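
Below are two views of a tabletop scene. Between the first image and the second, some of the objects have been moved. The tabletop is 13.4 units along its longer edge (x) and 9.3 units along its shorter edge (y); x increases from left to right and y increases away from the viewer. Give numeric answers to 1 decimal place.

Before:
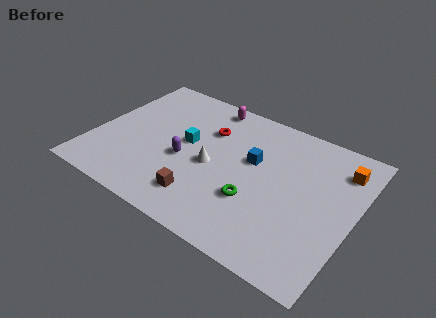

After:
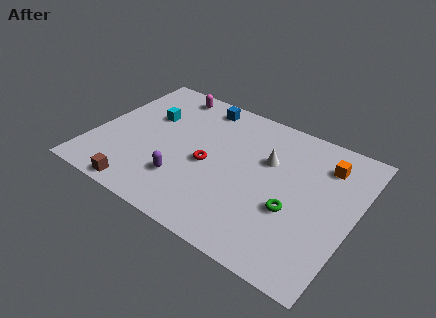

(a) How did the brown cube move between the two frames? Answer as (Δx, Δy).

(-3.0, -1.1)

The brown cube started near (6.1, 1.9) and ended near (3.1, 0.8).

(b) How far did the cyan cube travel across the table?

2.4

The cyan cube was near (4.7, 5.1) before and (2.5, 6.0) after, so it travelled √(2.2² + 0.9²) ≈ 2.4 units.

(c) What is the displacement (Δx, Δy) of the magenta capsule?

(-2.2, -0.1)

From the two frames, the magenta capsule sits at roughly (5.3, 8.3) before and (3.1, 8.2) after.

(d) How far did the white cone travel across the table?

3.2

The white cone moved from about (6.2, 4.2) to (8.8, 6.0), a distance of √(2.6² + 1.8²) ≈ 3.2.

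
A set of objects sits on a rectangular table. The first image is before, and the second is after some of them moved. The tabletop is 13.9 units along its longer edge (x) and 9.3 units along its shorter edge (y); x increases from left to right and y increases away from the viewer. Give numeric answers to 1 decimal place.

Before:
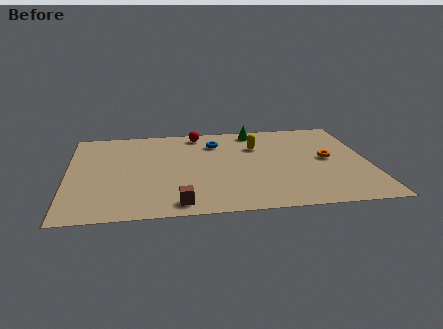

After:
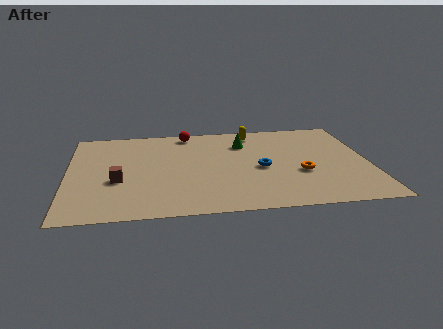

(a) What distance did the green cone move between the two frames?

1.4

The green cone moved from about (8.8, 8.2) to (8.2, 6.9), a distance of √(0.6² + 1.3²) ≈ 1.4.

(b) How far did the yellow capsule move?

1.5

From (8.8, 6.5) to (8.7, 8.0), the yellow capsule covered √(0.1² + 1.5²) ≈ 1.5 units.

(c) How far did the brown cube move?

3.7

The brown cube was near (5.0, 1.1) before and (2.3, 3.6) after, so it travelled √(2.7² + 2.5²) ≈ 3.7 units.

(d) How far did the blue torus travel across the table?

3.5

The blue torus moved from about (6.9, 7.1) to (8.9, 4.2), a distance of √(2.0² + 2.9²) ≈ 3.5.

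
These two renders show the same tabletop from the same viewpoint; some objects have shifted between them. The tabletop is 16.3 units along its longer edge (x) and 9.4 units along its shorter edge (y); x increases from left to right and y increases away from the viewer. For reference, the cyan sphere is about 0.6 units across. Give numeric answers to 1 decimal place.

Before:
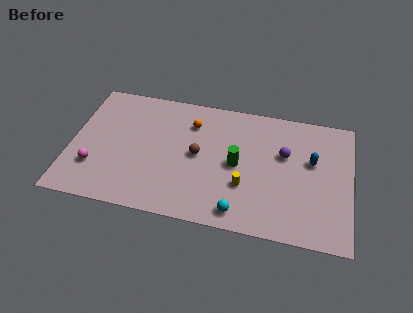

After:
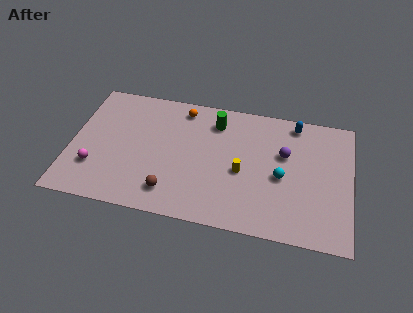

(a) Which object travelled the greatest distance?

the cyan sphere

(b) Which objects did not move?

the magenta sphere and the purple sphere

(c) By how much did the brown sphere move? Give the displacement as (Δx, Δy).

(-1.4, -3.0)

The brown sphere started near (7.4, 4.8) and ended near (6.0, 1.8).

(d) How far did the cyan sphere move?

3.8

The cyan sphere moved from about (10.0, 1.2) to (12.3, 4.2), a distance of √(2.3² + 3.0²) ≈ 3.8.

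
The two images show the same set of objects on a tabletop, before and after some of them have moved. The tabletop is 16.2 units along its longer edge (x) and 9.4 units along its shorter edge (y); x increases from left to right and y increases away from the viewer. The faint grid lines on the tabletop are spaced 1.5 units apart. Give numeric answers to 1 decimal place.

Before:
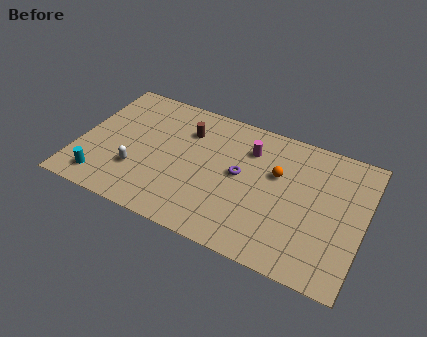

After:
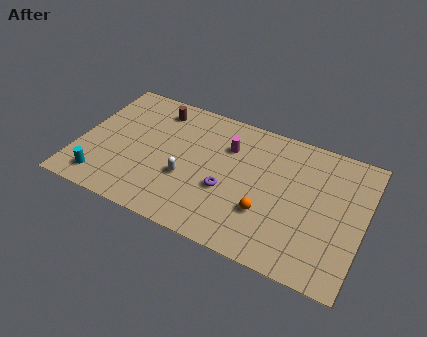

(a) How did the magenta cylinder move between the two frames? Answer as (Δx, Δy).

(-1.2, -0.3)

The magenta cylinder started near (9.5, 7.0) and ended near (8.3, 6.7).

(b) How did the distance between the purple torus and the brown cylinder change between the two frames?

+2.4

They were about 3.8 units apart before and 6.2 after — 2.4 units further apart.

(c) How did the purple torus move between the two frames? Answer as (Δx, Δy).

(-0.6, -1.4)

The purple torus started near (9.2, 5.0) and ended near (8.6, 3.6).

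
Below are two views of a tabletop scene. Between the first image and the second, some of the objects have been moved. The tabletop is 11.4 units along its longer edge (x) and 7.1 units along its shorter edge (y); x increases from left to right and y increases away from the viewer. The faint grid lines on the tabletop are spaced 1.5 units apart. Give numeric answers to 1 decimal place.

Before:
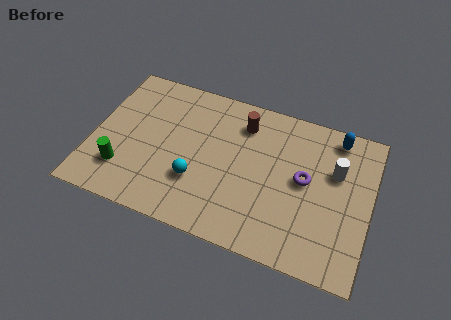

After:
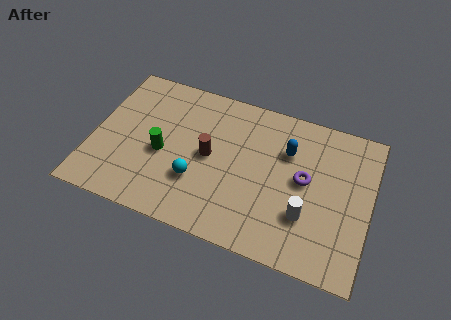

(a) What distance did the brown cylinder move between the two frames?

2.3

The brown cylinder moved from about (6.0, 5.6) to (4.8, 3.6), a distance of √(1.2² + 2.0²) ≈ 2.3.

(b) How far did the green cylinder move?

2.0

The green cylinder was near (1.4, 1.8) before and (2.9, 3.1) after, so it travelled √(1.5² + 1.3²) ≈ 2.0 units.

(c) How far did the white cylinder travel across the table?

2.6

The white cylinder was near (9.9, 4.6) before and (8.9, 2.2) after, so it travelled √(1.0² + 2.4²) ≈ 2.6 units.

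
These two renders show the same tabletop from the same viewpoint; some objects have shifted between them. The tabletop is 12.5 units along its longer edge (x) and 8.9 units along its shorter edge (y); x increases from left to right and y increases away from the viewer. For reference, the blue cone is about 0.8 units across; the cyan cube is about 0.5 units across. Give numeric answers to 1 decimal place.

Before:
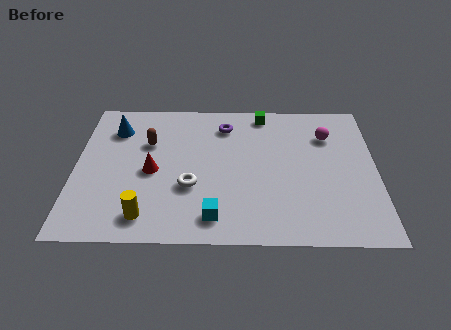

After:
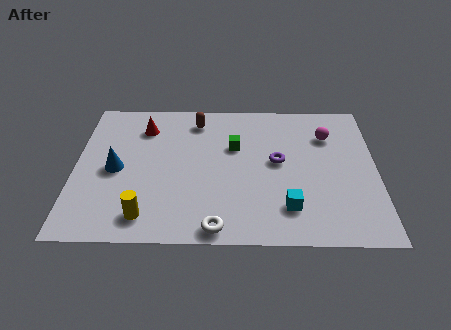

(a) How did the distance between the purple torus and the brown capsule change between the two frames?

+0.9

Before: roughly 3.4 units apart; after: 4.3. That's 0.9 units further apart.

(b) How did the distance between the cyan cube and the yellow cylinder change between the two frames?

+3.0

The distance was about 2.8 in the first image and 5.8 in the second, so they moved 3.0 units further apart.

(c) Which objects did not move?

the magenta sphere and the yellow cylinder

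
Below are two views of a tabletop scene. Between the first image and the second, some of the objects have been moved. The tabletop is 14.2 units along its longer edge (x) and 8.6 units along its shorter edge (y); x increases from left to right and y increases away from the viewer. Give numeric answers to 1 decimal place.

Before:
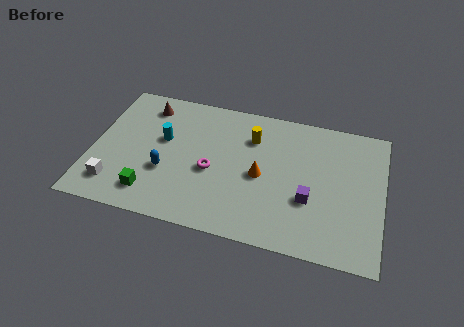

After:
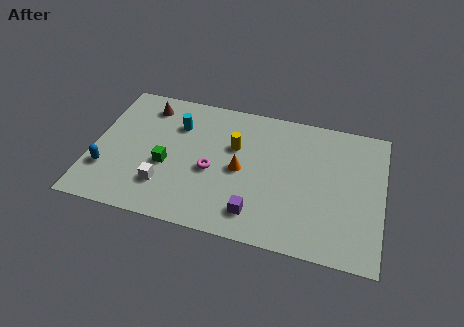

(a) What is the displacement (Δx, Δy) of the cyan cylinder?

(0.6, 1.1)

The cyan cylinder started near (3.4, 5.1) and ended near (4.0, 6.2).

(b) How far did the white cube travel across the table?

2.5

The white cube was near (1.3, 1.7) before and (3.7, 2.2) after, so it travelled √(2.4² + 0.5²) ≈ 2.5 units.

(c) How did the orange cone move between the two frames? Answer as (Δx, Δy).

(-1.0, 0.1)

From the two frames, the orange cone sits at roughly (8.3, 4.0) before and (7.3, 4.1) after.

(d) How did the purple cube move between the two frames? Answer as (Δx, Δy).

(-2.5, -1.5)

The purple cube was at about (10.7, 3.1) and moved to about (8.2, 1.6).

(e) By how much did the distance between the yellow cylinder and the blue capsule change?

+1.7

They were about 5.1 units apart before and 6.8 after — 1.7 units further apart.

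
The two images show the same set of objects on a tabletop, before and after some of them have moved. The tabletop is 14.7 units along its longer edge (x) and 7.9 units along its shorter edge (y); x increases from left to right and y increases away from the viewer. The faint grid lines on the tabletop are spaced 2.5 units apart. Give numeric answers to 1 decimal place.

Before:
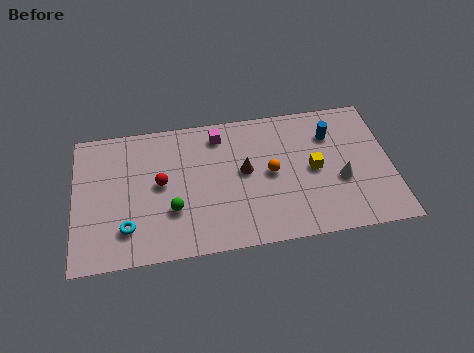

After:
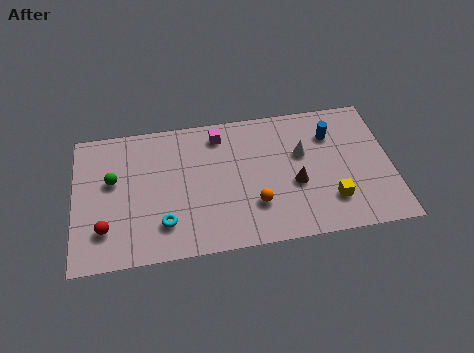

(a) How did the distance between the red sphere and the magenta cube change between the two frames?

+3.4

They were about 3.7 units apart before and 7.1 after — 3.4 units further apart.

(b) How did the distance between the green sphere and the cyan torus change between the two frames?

+1.4

The distance was about 2.2 in the first image and 3.6 in the second, so they moved 1.4 units further apart.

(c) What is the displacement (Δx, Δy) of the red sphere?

(-2.6, -2.2)

The red sphere started near (4.0, 4.2) and ended near (1.4, 2.0).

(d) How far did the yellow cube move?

2.0

The yellow cube was near (11.1, 3.9) before and (11.8, 2.0) after, so it travelled √(0.7² + 1.9²) ≈ 2.0 units.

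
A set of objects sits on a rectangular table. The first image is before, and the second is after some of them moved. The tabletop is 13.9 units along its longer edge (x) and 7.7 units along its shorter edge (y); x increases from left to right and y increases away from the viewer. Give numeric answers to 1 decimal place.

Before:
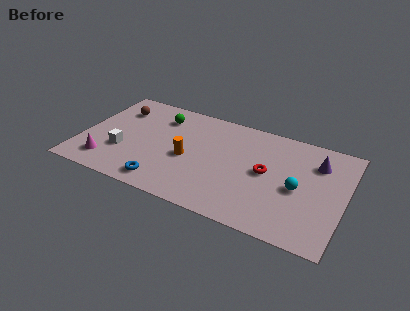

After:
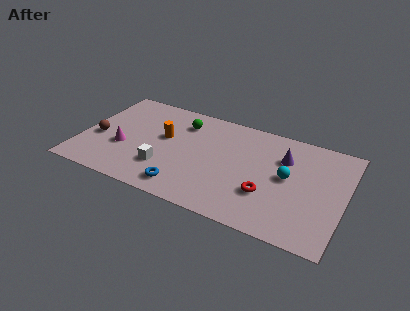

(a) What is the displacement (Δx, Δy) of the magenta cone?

(0.7, 1.4)

From the two frames, the magenta cone sits at roughly (1.6, 1.5) before and (2.3, 2.9) after.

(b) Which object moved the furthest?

the brown sphere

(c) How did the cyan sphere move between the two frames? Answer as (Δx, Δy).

(-0.6, 0.6)

From the two frames, the cyan sphere sits at roughly (11.5, 3.5) before and (10.9, 4.1) after.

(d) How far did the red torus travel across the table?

1.5

From (9.8, 4.0) to (10.0, 2.5), the red torus covered √(0.2² + 1.5²) ≈ 1.5 units.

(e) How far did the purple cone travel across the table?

1.7

From (12.3, 5.7) to (10.6, 5.4), the purple cone covered √(1.7² + 0.3²) ≈ 1.7 units.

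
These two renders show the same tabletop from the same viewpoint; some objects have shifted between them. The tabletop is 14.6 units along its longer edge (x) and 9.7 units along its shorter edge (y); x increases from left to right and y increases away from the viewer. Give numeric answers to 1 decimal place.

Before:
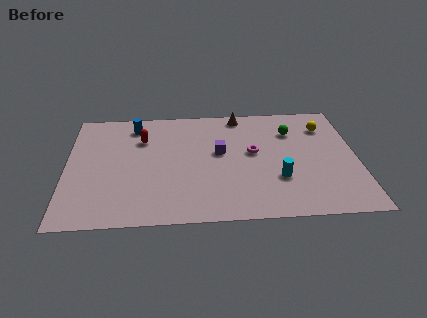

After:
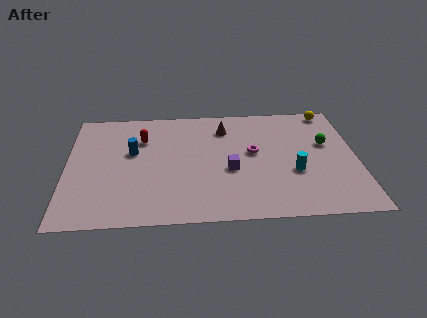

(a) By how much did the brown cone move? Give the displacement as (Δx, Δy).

(-0.8, -1.1)

The brown cone was at about (8.8, 8.7) and moved to about (8.0, 7.6).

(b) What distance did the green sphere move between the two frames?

2.1

From (11.4, 7.1) to (13.1, 5.9), the green sphere covered √(1.7² + 1.2²) ≈ 2.1 units.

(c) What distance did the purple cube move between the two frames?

1.6

The purple cube was near (7.7, 5.5) before and (8.2, 4.0) after, so it travelled √(0.5² + 1.5²) ≈ 1.6 units.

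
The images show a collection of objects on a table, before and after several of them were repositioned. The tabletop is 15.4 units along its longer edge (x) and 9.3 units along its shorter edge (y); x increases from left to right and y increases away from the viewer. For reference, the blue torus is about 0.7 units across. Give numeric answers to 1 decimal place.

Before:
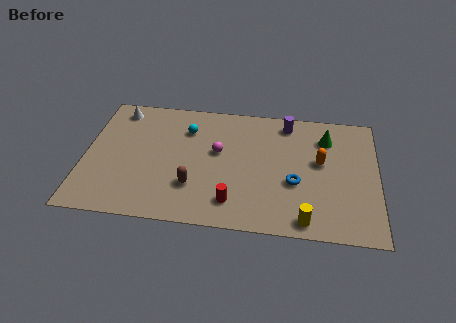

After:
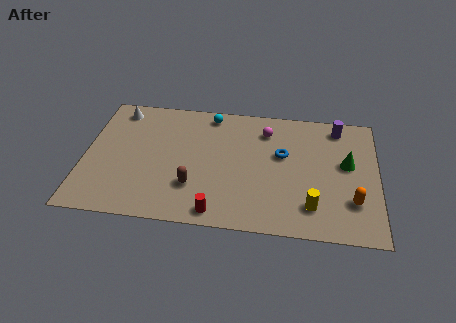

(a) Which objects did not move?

the white cone and the brown capsule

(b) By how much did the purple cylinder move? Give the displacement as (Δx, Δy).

(2.7, 0.0)

The purple cylinder was at about (10.6, 8.0) and moved to about (13.3, 8.0).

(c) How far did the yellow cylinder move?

1.0

From (11.7, 1.0) to (12.0, 2.0), the yellow cylinder covered √(0.3² + 1.0²) ≈ 1.0 units.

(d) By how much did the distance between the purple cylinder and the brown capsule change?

+2.0

The distance was about 7.2 in the first image and 9.2 in the second, so they moved 2.0 units further apart.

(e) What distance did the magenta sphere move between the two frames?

3.1

The magenta sphere moved from about (7.0, 5.4) to (9.5, 7.3), a distance of √(2.5² + 1.9²) ≈ 3.1.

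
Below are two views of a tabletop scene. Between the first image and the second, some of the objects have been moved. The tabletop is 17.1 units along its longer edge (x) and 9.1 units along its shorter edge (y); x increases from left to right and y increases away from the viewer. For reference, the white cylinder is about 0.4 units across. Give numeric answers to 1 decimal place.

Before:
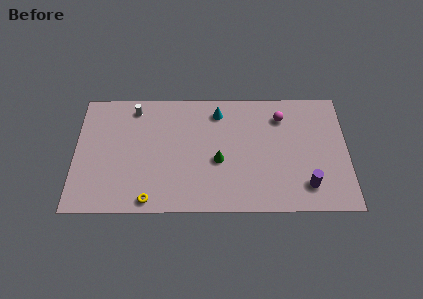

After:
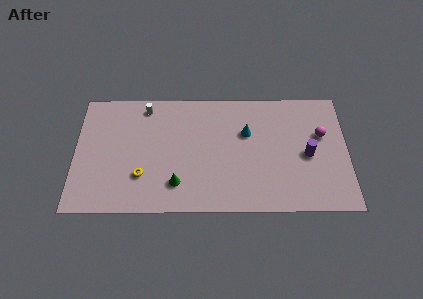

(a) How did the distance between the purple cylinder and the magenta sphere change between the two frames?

-3.7

The distance was about 5.4 in the first image and 1.7 in the second, so they moved 3.7 units closer together.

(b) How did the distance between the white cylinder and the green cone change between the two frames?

-0.5

They were about 6.6 units apart before and 6.1 after — 0.5 units closer together.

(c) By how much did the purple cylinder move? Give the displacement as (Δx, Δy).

(0.1, 2.3)

The purple cylinder started near (14.5, 1.9) and ended near (14.6, 4.2).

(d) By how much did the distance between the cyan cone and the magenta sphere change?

+0.7

They were about 4.0 units apart before and 4.7 after — 0.7 units further apart.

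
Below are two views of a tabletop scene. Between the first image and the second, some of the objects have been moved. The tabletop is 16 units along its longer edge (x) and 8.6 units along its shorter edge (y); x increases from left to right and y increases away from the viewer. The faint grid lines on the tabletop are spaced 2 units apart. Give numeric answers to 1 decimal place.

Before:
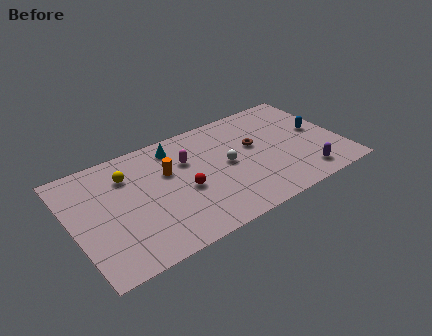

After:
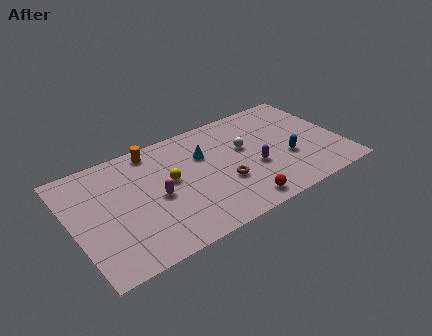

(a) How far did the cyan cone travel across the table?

2.1

The cyan cone was near (6.5, 7.2) before and (8.0, 5.8) after, so it travelled √(1.5² + 1.4²) ≈ 2.1 units.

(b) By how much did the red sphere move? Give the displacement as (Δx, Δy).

(2.9, -2.6)

The red sphere started near (6.5, 3.7) and ended near (9.4, 1.1).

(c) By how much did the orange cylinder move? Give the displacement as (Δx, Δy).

(-0.6, 2.1)

From the two frames, the orange cylinder sits at roughly (5.8, 5.5) before and (5.2, 7.6) after.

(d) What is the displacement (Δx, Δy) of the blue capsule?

(-2.1, -1.4)

From the two frames, the blue capsule sits at roughly (14.8, 4.6) before and (12.7, 3.2) after.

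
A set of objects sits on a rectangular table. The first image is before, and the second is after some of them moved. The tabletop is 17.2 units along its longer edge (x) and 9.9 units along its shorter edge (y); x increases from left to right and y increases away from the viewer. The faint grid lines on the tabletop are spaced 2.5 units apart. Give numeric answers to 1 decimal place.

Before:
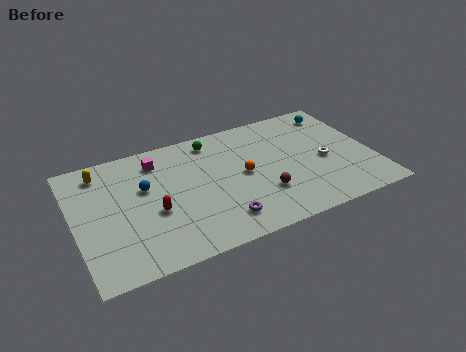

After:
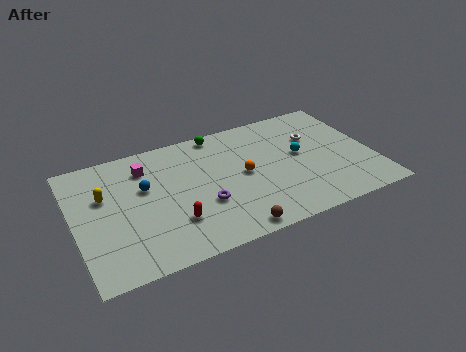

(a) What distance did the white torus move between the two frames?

2.2

The white torus was near (14.4, 4.4) before and (14.1, 6.6) after, so it travelled √(0.3² + 2.2²) ≈ 2.2 units.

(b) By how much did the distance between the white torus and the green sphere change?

-1.4

Before: roughly 7.3 units apart; after: 5.9. That's 1.4 units closer together.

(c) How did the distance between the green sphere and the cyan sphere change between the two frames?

-1.7

The distance was about 7.4 in the first image and 5.7 in the second, so they moved 1.7 units closer together.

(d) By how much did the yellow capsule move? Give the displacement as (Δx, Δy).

(0.0, -2.0)

From the two frames, the yellow capsule sits at roughly (1.8, 8.3) before and (1.8, 6.3) after.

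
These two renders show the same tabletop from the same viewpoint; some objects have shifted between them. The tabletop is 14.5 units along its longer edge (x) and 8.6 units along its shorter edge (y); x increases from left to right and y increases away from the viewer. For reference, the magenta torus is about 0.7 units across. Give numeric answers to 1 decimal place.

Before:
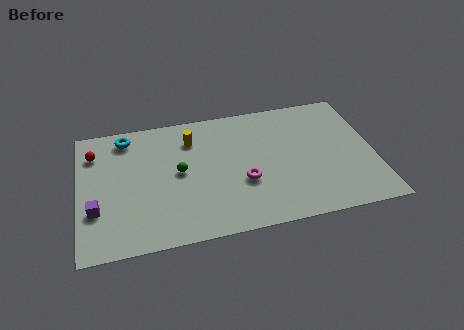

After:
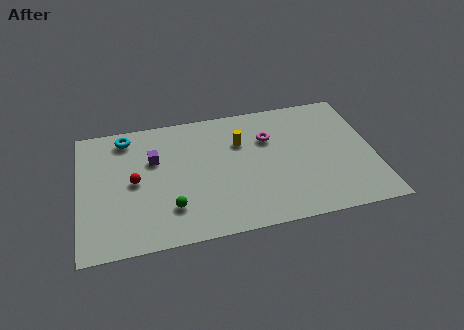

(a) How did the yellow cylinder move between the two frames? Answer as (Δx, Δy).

(2.4, -0.7)

From the two frames, the yellow cylinder sits at roughly (5.6, 6.6) before and (8.0, 5.9) after.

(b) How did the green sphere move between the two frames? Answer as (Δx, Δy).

(-0.5, -2.3)

The green sphere started near (4.9, 4.5) and ended near (4.4, 2.2).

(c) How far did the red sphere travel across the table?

3.0

From (0.8, 6.6) to (2.7, 4.3), the red sphere covered √(1.9² + 2.3²) ≈ 3.0 units.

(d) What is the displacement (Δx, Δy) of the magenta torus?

(1.4, 2.7)

The magenta torus started near (8.0, 3.2) and ended near (9.4, 5.9).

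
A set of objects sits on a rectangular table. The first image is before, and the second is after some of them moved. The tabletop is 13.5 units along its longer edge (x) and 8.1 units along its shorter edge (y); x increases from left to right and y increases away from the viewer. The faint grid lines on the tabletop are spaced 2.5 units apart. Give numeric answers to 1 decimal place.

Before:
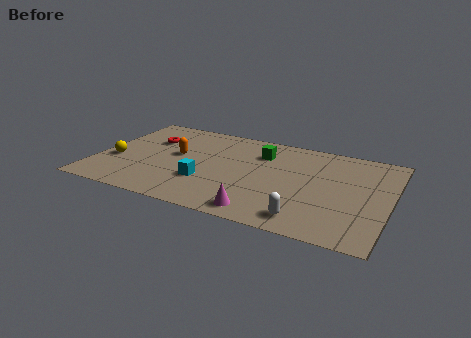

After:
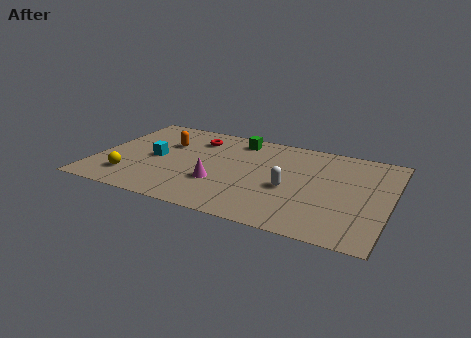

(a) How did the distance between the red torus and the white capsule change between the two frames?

-3.4

The distance was about 8.9 in the first image and 5.5 in the second, so they moved 3.4 units closer together.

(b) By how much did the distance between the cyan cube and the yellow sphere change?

-2.0

They were about 4.3 units apart before and 2.3 after — 2.0 units closer together.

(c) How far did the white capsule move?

2.4

The white capsule moved from about (10.0, 1.2) to (9.0, 3.4), a distance of √(1.0² + 2.2²) ≈ 2.4.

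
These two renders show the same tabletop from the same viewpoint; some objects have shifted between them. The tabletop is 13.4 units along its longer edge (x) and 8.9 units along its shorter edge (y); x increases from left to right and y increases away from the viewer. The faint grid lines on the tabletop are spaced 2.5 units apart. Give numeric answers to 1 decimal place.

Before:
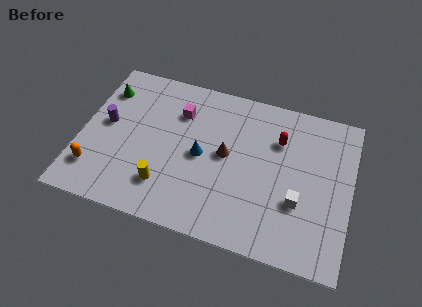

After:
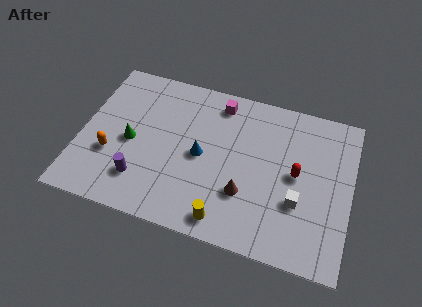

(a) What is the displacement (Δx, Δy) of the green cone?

(1.6, -2.7)

The green cone was at about (0.9, 6.8) and moved to about (2.5, 4.1).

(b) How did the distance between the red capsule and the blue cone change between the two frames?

+0.5

The distance was about 4.2 in the first image and 4.7 in the second, so they moved 0.5 units further apart.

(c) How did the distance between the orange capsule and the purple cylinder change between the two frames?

-0.9

Before: roughly 2.8 units apart; after: 1.9. That's 0.9 units closer together.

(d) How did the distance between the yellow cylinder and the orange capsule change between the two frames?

+2.7

The distance was about 3.5 in the first image and 6.2 in the second, so they moved 2.7 units further apart.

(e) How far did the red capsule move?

2.0

The red capsule was near (9.7, 6.3) before and (10.7, 4.6) after, so it travelled √(1.0² + 1.7²) ≈ 2.0 units.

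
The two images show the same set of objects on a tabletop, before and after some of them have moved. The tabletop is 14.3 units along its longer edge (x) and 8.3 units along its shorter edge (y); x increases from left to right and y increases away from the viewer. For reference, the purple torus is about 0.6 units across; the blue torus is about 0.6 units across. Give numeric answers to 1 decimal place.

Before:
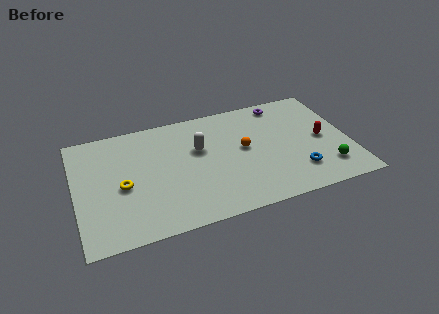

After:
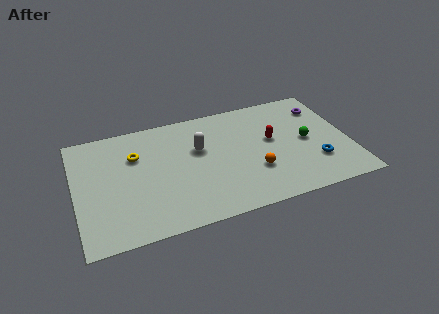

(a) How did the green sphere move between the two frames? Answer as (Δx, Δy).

(-0.8, 2.3)

The green sphere was at about (12.9, 1.8) and moved to about (12.1, 4.1).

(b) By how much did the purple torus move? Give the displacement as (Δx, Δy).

(2.1, -0.9)

The purple torus started near (11.1, 7.3) and ended near (13.2, 6.4).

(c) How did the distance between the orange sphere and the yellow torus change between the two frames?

+0.3

Before: roughly 6.4 units apart; after: 6.7. That's 0.3 units further apart.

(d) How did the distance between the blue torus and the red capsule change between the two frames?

+0.6

The distance was about 2.5 in the first image and 3.1 in the second, so they moved 0.6 units further apart.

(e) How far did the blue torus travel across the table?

1.1

The blue torus was near (11.4, 2.0) before and (12.4, 2.4) after, so it travelled √(1.0² + 0.4²) ≈ 1.1 units.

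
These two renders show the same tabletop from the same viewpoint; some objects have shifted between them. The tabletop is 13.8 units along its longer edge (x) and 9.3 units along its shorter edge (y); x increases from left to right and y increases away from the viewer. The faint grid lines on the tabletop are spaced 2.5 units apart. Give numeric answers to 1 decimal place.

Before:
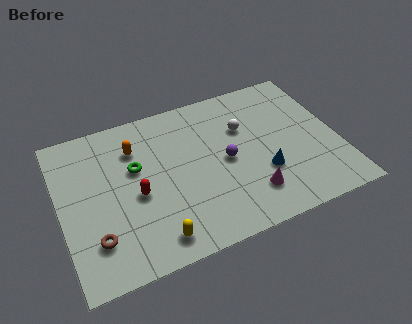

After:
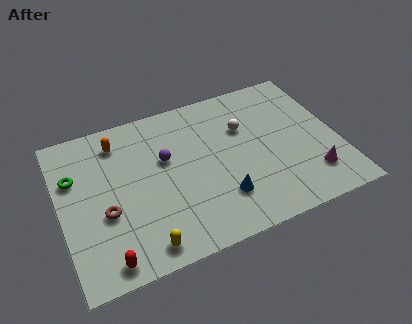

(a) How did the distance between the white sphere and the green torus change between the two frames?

+3.0

They were about 5.5 units apart before and 8.5 after — 3.0 units further apart.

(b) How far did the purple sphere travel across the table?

3.1

The purple sphere moved from about (8.2, 4.5) to (5.3, 5.7), a distance of √(2.9² + 1.2²) ≈ 3.1.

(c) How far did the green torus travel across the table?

3.0

The green torus moved from about (3.8, 5.7) to (0.8, 6.2), a distance of √(3.0² + 0.5²) ≈ 3.0.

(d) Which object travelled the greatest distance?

the red capsule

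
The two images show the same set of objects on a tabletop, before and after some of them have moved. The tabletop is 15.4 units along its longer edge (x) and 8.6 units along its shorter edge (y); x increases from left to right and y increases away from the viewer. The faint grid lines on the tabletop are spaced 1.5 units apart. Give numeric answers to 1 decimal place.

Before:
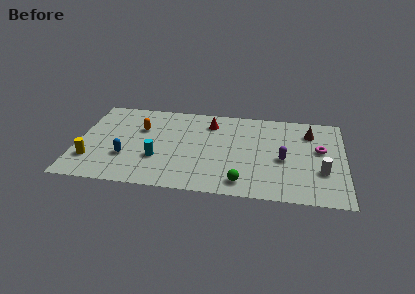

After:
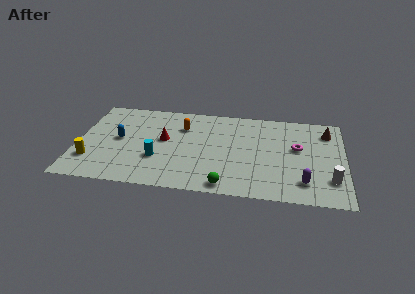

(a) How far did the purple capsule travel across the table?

2.3

The purple capsule moved from about (11.9, 3.8) to (13.1, 1.8), a distance of √(1.2² + 2.0²) ≈ 2.3.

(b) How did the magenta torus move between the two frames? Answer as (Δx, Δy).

(-1.3, 0.0)

The magenta torus started near (14.0, 5.0) and ended near (12.7, 5.0).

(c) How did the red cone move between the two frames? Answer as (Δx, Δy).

(-2.6, -2.0)

From the two frames, the red cone sits at roughly (7.6, 6.8) before and (5.0, 4.8) after.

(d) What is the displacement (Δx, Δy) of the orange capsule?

(2.4, 0.5)

The orange capsule started near (3.6, 5.7) and ended near (6.0, 6.2).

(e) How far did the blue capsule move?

1.8

The blue capsule moved from about (2.9, 2.8) to (2.4, 4.5), a distance of √(0.5² + 1.7²) ≈ 1.8.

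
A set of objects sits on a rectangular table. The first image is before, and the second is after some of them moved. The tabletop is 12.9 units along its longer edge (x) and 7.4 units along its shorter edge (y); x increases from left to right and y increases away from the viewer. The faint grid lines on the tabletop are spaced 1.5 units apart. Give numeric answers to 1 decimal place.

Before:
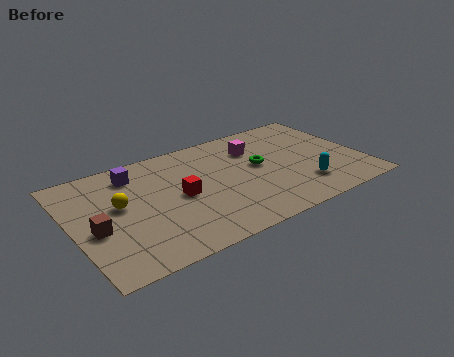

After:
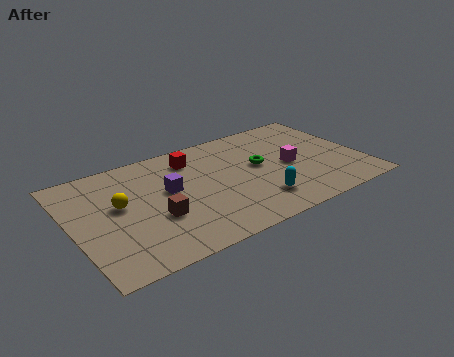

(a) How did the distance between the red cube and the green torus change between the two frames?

-0.4

The distance was about 3.7 in the first image and 3.3 in the second, so they moved 0.4 units closer together.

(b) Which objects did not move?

the green torus and the yellow sphere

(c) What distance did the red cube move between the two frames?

2.5

The red cube was near (4.7, 3.6) before and (5.6, 5.9) after, so it travelled √(0.9² + 2.3²) ≈ 2.5 units.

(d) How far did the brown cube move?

2.6

From (0.9, 3.1) to (3.5, 2.7), the brown cube covered √(2.6² + 0.4²) ≈ 2.6 units.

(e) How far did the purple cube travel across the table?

2.2

The purple cube moved from about (3.0, 6.0) to (4.3, 4.2), a distance of √(1.3² + 1.8²) ≈ 2.2.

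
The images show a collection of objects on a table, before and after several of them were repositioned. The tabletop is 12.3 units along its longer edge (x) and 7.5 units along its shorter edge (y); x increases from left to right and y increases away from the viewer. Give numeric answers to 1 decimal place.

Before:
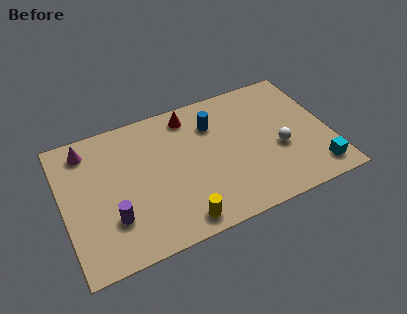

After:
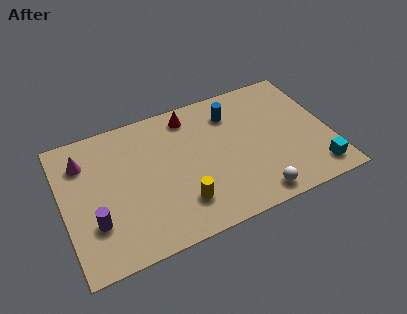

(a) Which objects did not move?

the red cone and the cyan cube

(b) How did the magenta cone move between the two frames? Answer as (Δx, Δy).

(-0.2, -0.6)

From the two frames, the magenta cone sits at roughly (1.3, 6.3) before and (1.1, 5.7) after.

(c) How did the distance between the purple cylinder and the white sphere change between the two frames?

-0.5

They were about 7.8 units apart before and 7.3 after — 0.5 units closer together.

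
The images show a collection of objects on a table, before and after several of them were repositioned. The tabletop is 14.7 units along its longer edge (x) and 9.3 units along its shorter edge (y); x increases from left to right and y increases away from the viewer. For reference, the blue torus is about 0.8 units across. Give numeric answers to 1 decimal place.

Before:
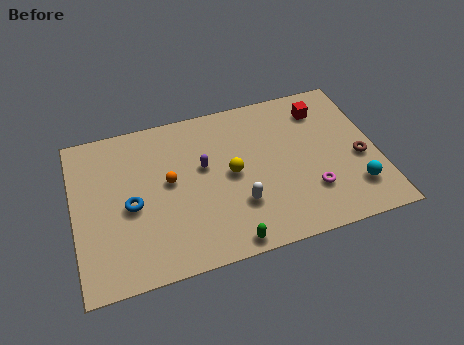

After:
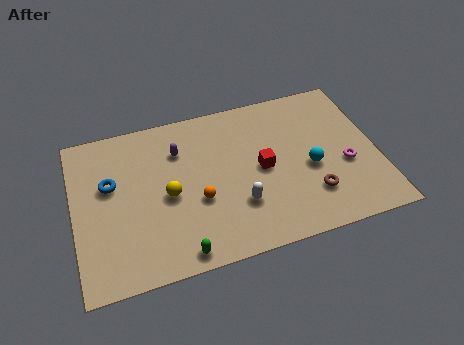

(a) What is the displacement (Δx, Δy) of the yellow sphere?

(-3.1, -0.4)

The yellow sphere was at about (7.6, 4.7) and moved to about (4.5, 4.3).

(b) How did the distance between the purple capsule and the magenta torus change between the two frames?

+2.7

The distance was about 5.8 in the first image and 8.5 in the second, so they moved 2.7 units further apart.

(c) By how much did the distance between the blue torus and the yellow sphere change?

-1.9

The distance was about 4.9 in the first image and 3.0 in the second, so they moved 1.9 units closer together.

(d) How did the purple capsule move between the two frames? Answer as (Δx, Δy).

(-1.1, 1.3)

The purple capsule started near (6.3, 5.5) and ended near (5.2, 6.8).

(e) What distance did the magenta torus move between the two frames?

2.1

The magenta torus was near (11.3, 2.6) before and (13.1, 3.7) after, so it travelled √(1.8² + 1.1²) ≈ 2.1 units.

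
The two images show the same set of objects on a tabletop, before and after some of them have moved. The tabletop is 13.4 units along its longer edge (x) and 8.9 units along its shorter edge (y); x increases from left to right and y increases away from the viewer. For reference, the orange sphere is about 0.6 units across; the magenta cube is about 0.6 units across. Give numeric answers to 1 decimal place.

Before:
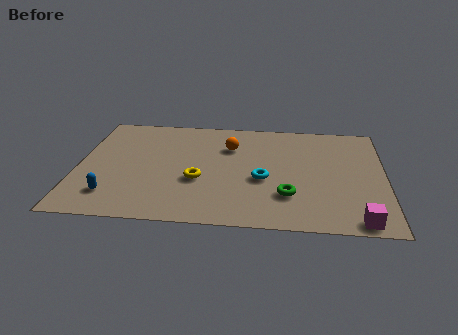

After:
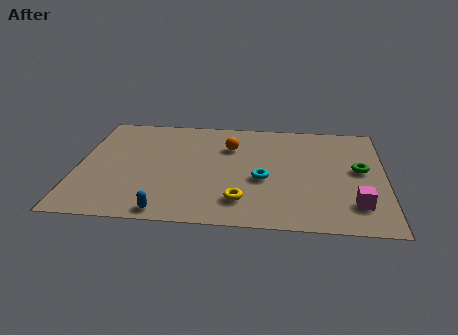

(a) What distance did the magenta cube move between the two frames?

1.2

The magenta cube moved from about (12.2, 0.8) to (12.1, 2.0), a distance of √(0.1² + 1.2²) ≈ 1.2.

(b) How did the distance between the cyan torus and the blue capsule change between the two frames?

-1.7

The distance was about 6.7 in the first image and 5.0 in the second, so they moved 1.7 units closer together.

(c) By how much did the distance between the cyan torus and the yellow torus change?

-0.8

The distance was about 2.8 in the first image and 2.0 in the second, so they moved 0.8 units closer together.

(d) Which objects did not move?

the cyan torus and the orange sphere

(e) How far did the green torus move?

3.9

From (9.2, 2.5) to (12.3, 4.8), the green torus covered √(3.1² + 2.3²) ≈ 3.9 units.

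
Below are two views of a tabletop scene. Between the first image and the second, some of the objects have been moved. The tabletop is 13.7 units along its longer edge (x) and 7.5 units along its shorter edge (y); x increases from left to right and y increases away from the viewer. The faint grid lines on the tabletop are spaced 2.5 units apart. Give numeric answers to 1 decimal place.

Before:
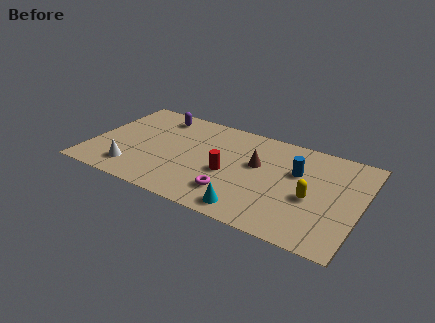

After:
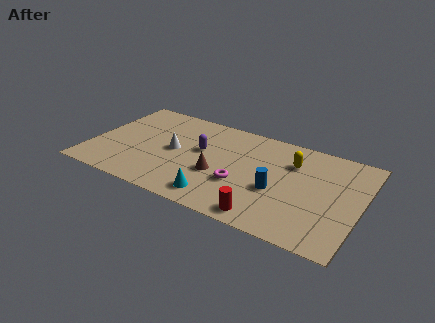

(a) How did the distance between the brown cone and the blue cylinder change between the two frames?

+1.0

Before: roughly 2.0 units apart; after: 3.0. That's 1.0 units further apart.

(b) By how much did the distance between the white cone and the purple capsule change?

-3.4

Before: roughly 4.8 units apart; after: 1.4. That's 3.4 units closer together.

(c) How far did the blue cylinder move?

2.0

From (10.4, 4.8) to (9.6, 3.0), the blue cylinder covered √(0.8² + 1.8²) ≈ 2.0 units.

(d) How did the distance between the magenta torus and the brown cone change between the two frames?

-1.6

They were about 2.8 units apart before and 1.2 after — 1.6 units closer together.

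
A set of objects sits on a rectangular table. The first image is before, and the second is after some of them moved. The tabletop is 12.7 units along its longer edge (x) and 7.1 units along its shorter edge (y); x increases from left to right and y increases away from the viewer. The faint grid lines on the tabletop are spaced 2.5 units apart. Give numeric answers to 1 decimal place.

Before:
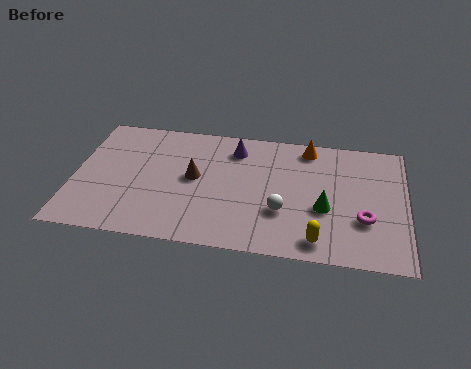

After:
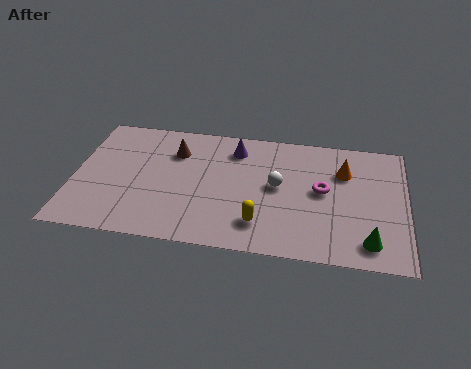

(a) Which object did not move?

the purple cone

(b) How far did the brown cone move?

1.6

The brown cone was near (4.6, 3.8) before and (3.8, 5.2) after, so it travelled √(0.8² + 1.4²) ≈ 1.6 units.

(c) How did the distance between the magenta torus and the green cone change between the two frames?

+1.6

They were about 1.6 units apart before and 3.2 after — 1.6 units further apart.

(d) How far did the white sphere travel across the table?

1.4

The white sphere was near (8.0, 2.4) before and (7.8, 3.8) after, so it travelled √(0.2² + 1.4²) ≈ 1.4 units.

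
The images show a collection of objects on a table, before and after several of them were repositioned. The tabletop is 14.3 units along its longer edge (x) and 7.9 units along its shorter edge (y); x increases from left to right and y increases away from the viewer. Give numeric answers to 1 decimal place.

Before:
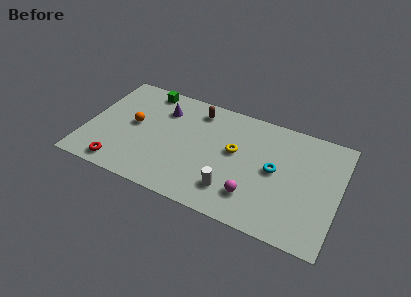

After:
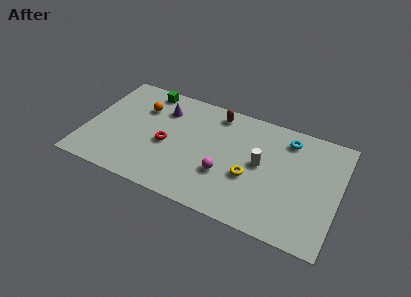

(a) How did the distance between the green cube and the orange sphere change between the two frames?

-1.4

They were about 2.8 units apart before and 1.4 after — 1.4 units closer together.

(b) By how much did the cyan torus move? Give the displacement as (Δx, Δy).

(0.5, 2.4)

The cyan torus started near (10.7, 4.1) and ended near (11.2, 6.5).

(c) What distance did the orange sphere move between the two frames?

1.4

From (2.6, 4.2) to (2.9, 5.6), the orange sphere covered √(0.3² + 1.4²) ≈ 1.4 units.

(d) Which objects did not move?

the green cube and the purple cone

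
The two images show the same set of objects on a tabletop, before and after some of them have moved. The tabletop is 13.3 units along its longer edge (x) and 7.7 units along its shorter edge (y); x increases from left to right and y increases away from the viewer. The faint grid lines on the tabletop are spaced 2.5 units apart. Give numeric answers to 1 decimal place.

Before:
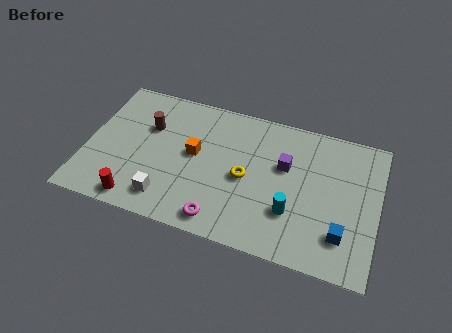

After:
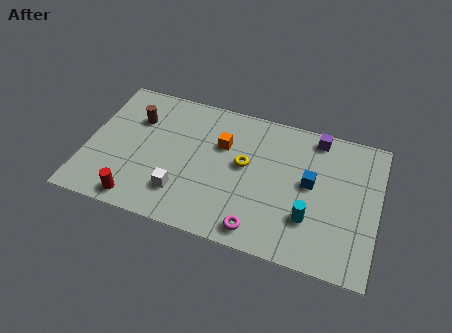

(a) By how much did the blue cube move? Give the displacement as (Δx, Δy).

(-1.6, 2.3)

The blue cube started near (11.8, 1.9) and ended near (10.2, 4.2).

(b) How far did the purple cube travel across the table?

2.4

The purple cube moved from about (9.0, 4.8) to (10.3, 6.8), a distance of √(1.3² + 2.0²) ≈ 2.4.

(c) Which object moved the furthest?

the blue cube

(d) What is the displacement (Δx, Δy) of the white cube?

(0.6, 0.5)

From the two frames, the white cube sits at roughly (3.9, 1.4) before and (4.5, 1.9) after.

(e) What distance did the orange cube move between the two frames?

1.5

The orange cube was near (4.9, 4.2) before and (6.1, 5.1) after, so it travelled √(1.2² + 0.9²) ≈ 1.5 units.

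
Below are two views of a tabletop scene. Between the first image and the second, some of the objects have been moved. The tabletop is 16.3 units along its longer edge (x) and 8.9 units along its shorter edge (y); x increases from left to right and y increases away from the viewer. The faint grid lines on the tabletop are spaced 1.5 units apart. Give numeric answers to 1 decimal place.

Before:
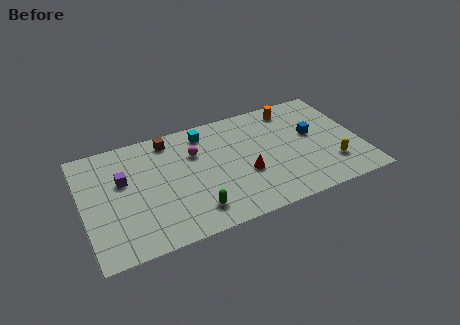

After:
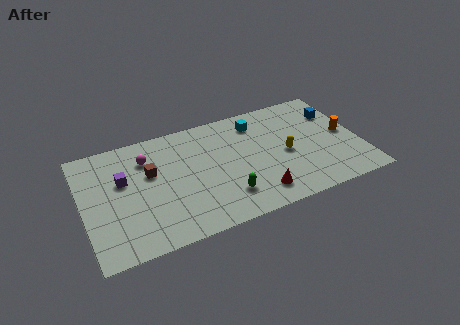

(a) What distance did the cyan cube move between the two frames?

3.1

From (7.4, 7.5) to (10.5, 7.2), the cyan cube covered √(3.1² + 0.3²) ≈ 3.1 units.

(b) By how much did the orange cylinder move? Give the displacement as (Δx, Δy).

(2.8, -3.1)

The orange cylinder started near (12.7, 7.6) and ended near (15.5, 4.5).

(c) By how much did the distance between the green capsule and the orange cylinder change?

-1.0

Before: roughly 8.8 units apart; after: 7.8. That's 1.0 units closer together.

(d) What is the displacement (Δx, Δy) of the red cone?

(0.5, -1.8)

From the two frames, the red cone sits at roughly (9.4, 3.4) before and (9.9, 1.6) after.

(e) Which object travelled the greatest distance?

the orange cylinder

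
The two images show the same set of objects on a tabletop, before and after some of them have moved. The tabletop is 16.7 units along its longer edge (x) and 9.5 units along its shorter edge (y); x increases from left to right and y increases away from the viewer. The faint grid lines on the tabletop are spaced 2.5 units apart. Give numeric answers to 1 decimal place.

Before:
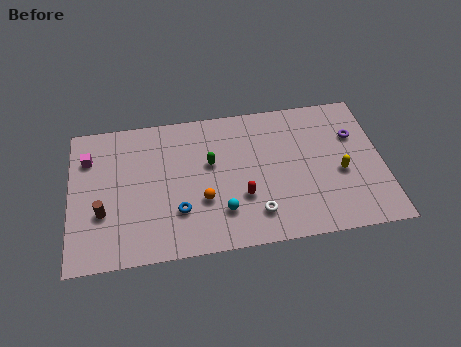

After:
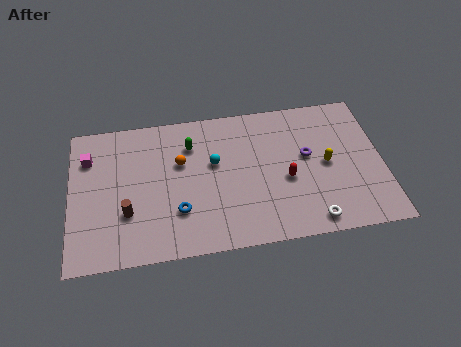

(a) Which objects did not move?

the magenta cube and the blue torus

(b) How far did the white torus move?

3.0

The white torus was near (9.8, 2.0) before and (12.7, 1.1) after, so it travelled √(2.9² + 0.9²) ≈ 3.0 units.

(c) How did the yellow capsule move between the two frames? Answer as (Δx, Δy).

(-0.7, 0.7)

From the two frames, the yellow capsule sits at roughly (14.4, 4.0) before and (13.7, 4.7) after.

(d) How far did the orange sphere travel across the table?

2.9

The orange sphere moved from about (7.0, 3.3) to (5.9, 6.0), a distance of √(1.1² + 2.7²) ≈ 2.9.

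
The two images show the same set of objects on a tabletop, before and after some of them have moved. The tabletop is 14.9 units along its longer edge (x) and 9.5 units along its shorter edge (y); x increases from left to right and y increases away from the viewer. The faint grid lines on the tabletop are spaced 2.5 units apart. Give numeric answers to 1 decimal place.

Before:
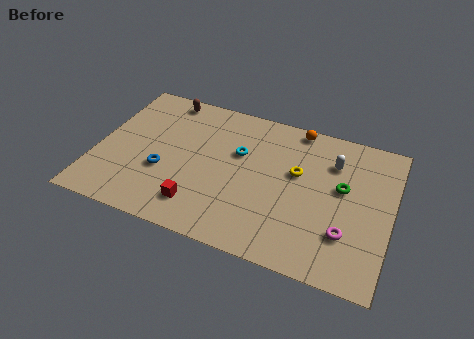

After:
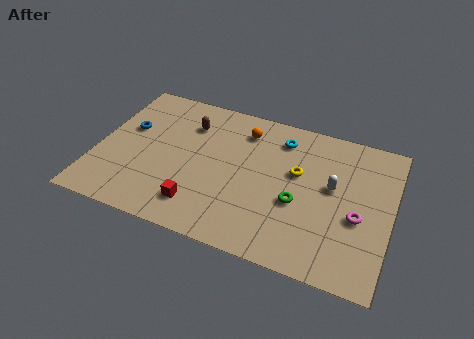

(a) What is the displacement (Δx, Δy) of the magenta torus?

(0.5, 1.2)

The magenta torus started near (12.8, 2.7) and ended near (13.3, 3.9).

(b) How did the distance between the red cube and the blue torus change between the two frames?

+3.1

They were about 2.6 units apart before and 5.7 after — 3.1 units further apart.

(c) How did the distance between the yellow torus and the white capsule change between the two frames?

-0.3

The distance was about 2.1 in the first image and 1.8 in the second, so they moved 0.3 units closer together.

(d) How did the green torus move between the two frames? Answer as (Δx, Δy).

(-2.1, -1.7)

From the two frames, the green torus sits at roughly (12.4, 5.5) before and (10.3, 3.8) after.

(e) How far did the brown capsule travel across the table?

2.0

From (3.0, 8.5) to (4.4, 7.1), the brown capsule covered √(1.4² + 1.4²) ≈ 2.0 units.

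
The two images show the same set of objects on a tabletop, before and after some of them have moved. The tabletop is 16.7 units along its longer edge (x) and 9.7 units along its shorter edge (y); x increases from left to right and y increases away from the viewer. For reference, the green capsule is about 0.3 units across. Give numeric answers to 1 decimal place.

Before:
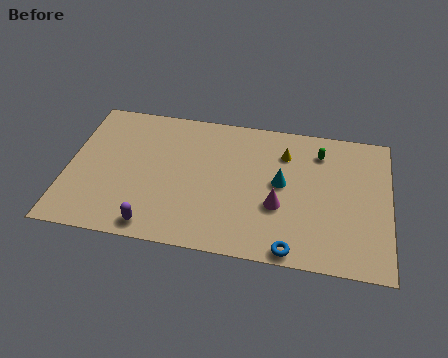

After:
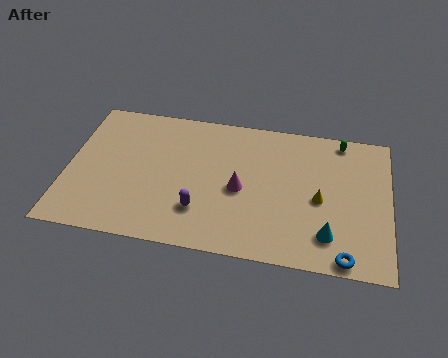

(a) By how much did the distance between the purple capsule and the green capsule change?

-1.2

They were about 10.6 units apart before and 9.4 after — 1.2 units closer together.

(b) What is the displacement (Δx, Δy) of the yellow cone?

(1.9, -2.9)

The yellow cone was at about (11.2, 7.3) and moved to about (13.1, 4.4).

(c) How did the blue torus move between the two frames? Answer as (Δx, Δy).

(2.7, 0.0)

The blue torus started near (11.8, 0.8) and ended near (14.5, 0.8).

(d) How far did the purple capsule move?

2.7

From (4.7, 1.1) to (7.0, 2.6), the purple capsule covered √(2.3² + 1.5²) ≈ 2.7 units.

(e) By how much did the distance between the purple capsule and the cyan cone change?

-1.0

Before: roughly 7.6 units apart; after: 6.6. That's 1.0 units closer together.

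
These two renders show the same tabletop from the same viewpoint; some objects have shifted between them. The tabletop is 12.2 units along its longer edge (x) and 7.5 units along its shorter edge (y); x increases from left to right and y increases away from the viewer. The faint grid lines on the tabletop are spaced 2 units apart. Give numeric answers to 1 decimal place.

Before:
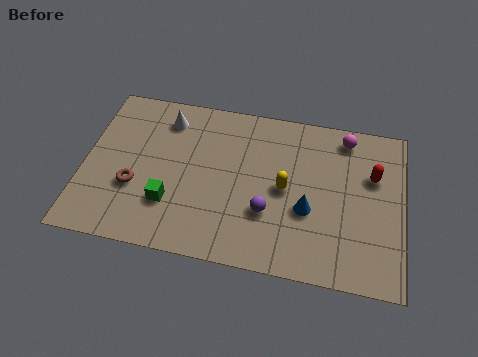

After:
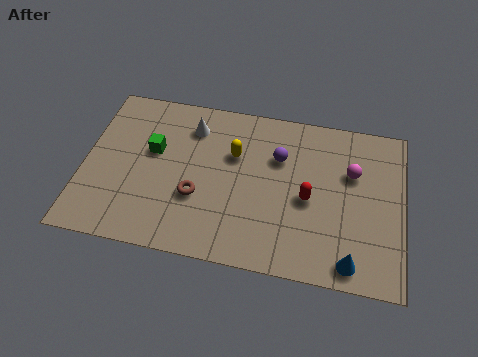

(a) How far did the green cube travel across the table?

2.4

The green cube moved from about (3.4, 2.2) to (2.6, 4.5), a distance of √(0.8² + 2.3²) ≈ 2.4.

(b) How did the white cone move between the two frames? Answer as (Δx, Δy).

(1.0, -0.2)

From the two frames, the white cone sits at roughly (3.0, 6.1) before and (4.0, 5.9) after.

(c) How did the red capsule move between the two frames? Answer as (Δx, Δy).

(-2.4, -1.5)

From the two frames, the red capsule sits at roughly (11.0, 4.9) before and (8.6, 3.4) after.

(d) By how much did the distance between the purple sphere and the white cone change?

-2.0

Before: roughly 5.5 units apart; after: 3.5. That's 2.0 units closer together.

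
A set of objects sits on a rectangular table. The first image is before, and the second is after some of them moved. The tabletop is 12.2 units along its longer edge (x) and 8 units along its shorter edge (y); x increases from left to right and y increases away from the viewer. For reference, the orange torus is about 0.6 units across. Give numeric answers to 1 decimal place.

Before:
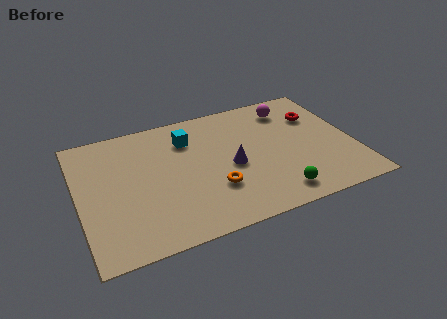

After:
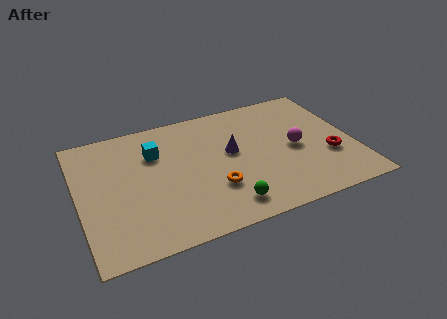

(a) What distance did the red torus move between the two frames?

2.8

From (10.8, 5.6) to (11.0, 2.8), the red torus covered √(0.2² + 2.8²) ≈ 2.8 units.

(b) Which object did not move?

the orange torus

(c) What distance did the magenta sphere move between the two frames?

2.7

The magenta sphere was near (9.7, 6.5) before and (9.6, 3.8) after, so it travelled √(0.1² + 2.7²) ≈ 2.7 units.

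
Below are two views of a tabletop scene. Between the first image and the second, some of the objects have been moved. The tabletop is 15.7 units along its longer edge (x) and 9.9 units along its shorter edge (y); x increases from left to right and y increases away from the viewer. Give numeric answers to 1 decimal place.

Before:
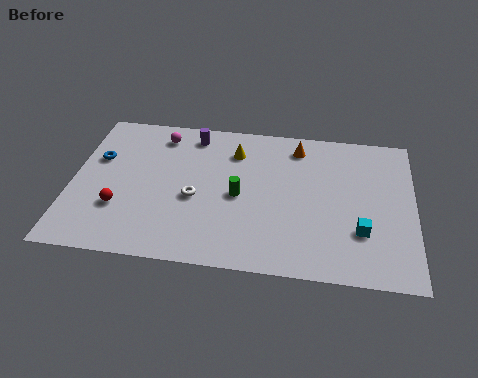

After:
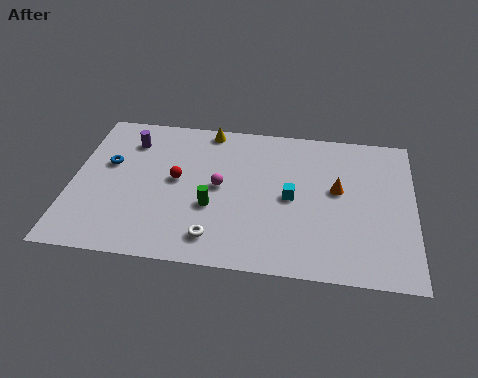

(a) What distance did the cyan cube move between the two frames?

3.7

The cyan cube moved from about (13.3, 3.0) to (10.1, 4.8), a distance of √(3.2² + 1.8²) ≈ 3.7.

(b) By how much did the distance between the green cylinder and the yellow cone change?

+2.3

They were about 3.0 units apart before and 5.3 after — 2.3 units further apart.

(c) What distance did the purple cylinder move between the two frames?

3.0

From (5.4, 8.5) to (2.5, 7.7), the purple cylinder covered √(2.9² + 0.8²) ≈ 3.0 units.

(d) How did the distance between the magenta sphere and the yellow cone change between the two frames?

+0.4

Before: roughly 3.6 units apart; after: 4.0. That's 0.4 units further apart.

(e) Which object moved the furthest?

the magenta sphere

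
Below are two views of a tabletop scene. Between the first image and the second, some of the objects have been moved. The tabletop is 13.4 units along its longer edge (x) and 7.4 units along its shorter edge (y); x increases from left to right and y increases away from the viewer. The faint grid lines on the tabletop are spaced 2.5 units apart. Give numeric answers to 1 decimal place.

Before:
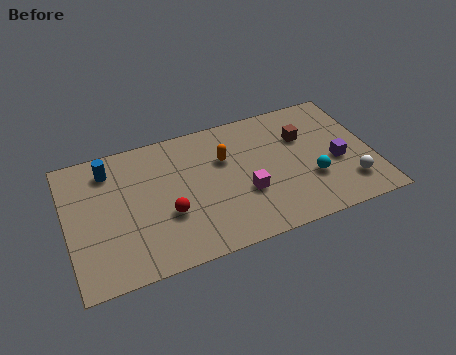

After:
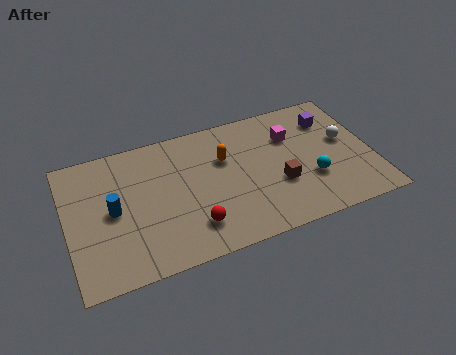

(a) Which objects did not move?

the cyan sphere and the orange capsule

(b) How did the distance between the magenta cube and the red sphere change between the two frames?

+2.5

Before: roughly 3.4 units apart; after: 5.9. That's 2.5 units further apart.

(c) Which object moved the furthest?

the magenta cube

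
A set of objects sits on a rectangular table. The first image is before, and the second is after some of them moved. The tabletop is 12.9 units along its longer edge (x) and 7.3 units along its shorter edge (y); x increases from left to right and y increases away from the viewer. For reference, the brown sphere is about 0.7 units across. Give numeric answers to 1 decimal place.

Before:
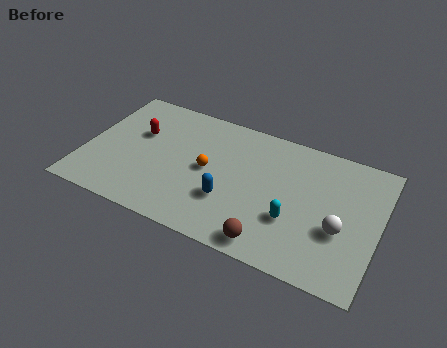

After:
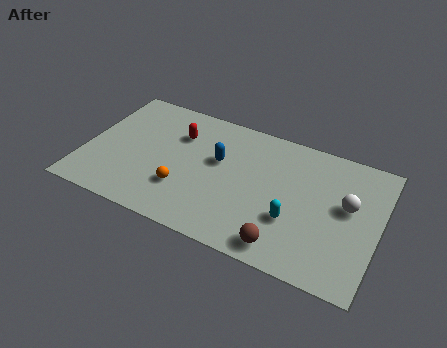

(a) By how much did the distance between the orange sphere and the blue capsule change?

+0.9

Before: roughly 1.7 units apart; after: 2.6. That's 0.9 units further apart.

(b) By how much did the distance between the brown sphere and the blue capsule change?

+2.2

The distance was about 2.5 in the first image and 4.7 in the second, so they moved 2.2 units further apart.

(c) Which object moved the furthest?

the blue capsule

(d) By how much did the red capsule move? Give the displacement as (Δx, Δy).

(1.7, 0.6)

The red capsule started near (2.2, 4.6) and ended near (3.9, 5.2).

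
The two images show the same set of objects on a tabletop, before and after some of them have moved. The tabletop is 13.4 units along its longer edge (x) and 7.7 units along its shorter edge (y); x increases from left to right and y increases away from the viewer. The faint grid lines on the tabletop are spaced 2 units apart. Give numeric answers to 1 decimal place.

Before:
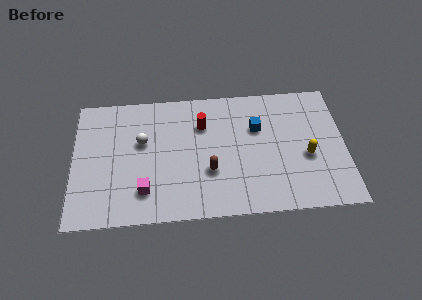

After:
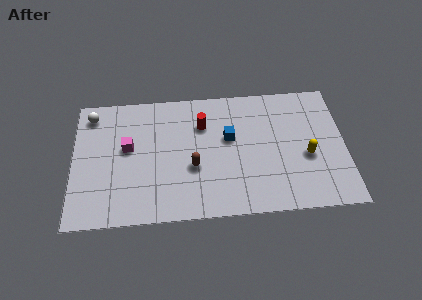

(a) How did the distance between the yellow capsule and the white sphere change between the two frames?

+2.9

The distance was about 8.2 in the first image and 11.1 in the second, so they moved 2.9 units further apart.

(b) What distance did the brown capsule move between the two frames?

0.9

The brown capsule moved from about (6.7, 2.7) to (5.9, 3.0), a distance of √(0.8² + 0.3²) ≈ 0.9.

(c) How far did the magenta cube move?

2.7

The magenta cube moved from about (3.5, 1.8) to (2.7, 4.4), a distance of √(0.8² + 2.6²) ≈ 2.7.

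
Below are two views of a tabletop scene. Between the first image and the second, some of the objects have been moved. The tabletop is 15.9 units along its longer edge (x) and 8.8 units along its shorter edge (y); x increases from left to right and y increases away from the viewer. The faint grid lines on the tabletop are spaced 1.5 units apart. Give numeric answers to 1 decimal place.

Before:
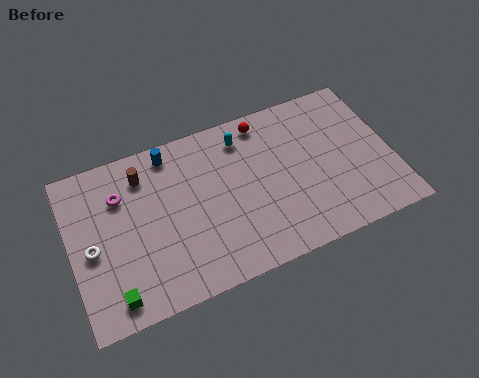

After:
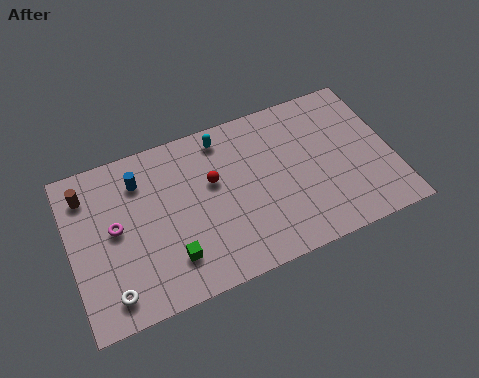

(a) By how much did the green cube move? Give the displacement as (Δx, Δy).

(2.9, 0.9)

The green cube was at about (1.8, 1.2) and moved to about (4.7, 2.1).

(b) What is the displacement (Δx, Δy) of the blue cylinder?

(-1.6, -0.9)

From the two frames, the blue cylinder sits at roughly (5.2, 7.7) before and (3.6, 6.8) after.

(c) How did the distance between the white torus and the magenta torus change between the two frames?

+0.5

They were about 2.8 units apart before and 3.3 after — 0.5 units further apart.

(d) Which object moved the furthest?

the red sphere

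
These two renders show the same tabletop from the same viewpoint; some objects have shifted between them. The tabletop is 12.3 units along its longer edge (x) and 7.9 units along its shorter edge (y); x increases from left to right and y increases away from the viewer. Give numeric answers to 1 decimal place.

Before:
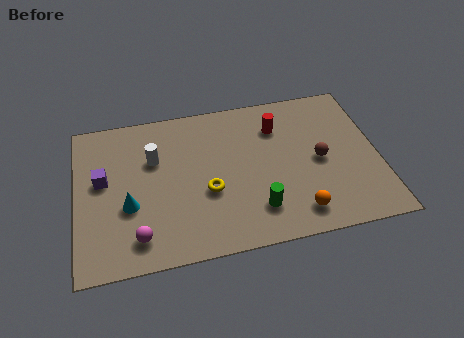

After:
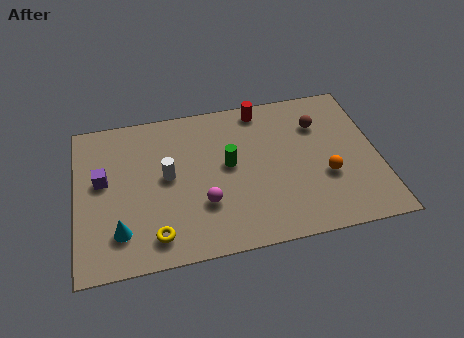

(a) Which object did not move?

the purple cube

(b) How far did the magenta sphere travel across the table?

2.9

The magenta sphere was near (2.4, 1.4) before and (5.1, 2.5) after, so it travelled √(2.7² + 1.1²) ≈ 2.9 units.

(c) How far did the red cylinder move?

1.3

The red cylinder was near (8.3, 5.9) before and (7.7, 7.0) after, so it travelled √(0.6² + 1.1²) ≈ 1.3 units.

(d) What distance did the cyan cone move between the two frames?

1.3

From (2.1, 3.0) to (1.7, 1.8), the cyan cone covered √(0.4² + 1.2²) ≈ 1.3 units.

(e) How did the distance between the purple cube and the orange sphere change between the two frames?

+0.8

The distance was about 8.3 in the first image and 9.1 in the second, so they moved 0.8 units further apart.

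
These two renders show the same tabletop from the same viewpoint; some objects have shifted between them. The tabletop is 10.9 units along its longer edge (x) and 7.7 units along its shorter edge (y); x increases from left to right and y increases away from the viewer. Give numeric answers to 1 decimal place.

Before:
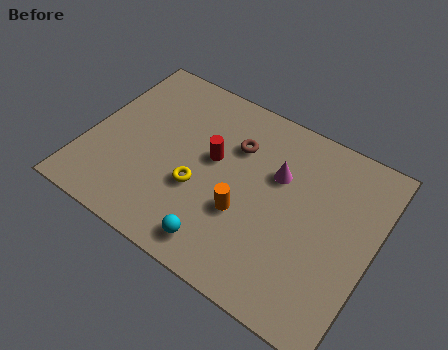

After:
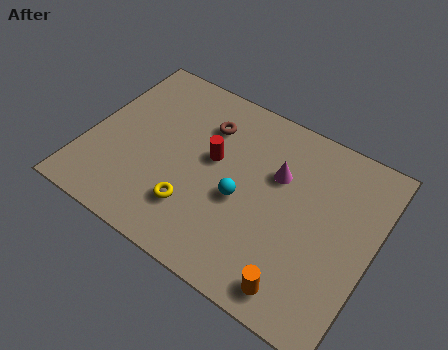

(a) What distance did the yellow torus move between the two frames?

0.9

The yellow torus moved from about (4.4, 2.9) to (4.4, 2.0), a distance of √(0.0² + 0.9²) ≈ 0.9.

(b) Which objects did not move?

the magenta cone and the red cylinder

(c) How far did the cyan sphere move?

2.2

From (5.6, 1.1) to (6.0, 3.3), the cyan sphere covered √(0.4² + 2.2²) ≈ 2.2 units.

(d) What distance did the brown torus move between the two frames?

1.2

The brown torus moved from about (5.4, 5.4) to (4.2, 5.7), a distance of √(1.2² + 0.3²) ≈ 1.2.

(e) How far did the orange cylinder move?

3.0

The orange cylinder moved from about (6.2, 2.8) to (8.6, 1.0), a distance of √(2.4² + 1.8²) ≈ 3.0.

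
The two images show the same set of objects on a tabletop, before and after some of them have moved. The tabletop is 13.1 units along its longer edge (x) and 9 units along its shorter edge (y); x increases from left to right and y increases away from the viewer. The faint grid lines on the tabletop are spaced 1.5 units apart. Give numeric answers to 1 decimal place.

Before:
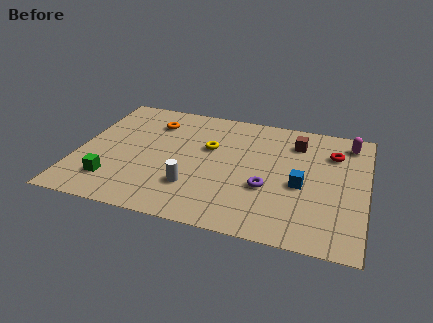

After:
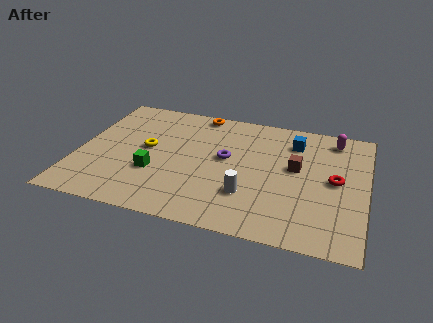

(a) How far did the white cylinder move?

2.5

The white cylinder was near (5.4, 2.5) before and (7.9, 2.6) after, so it travelled √(2.5² + 0.1²) ≈ 2.5 units.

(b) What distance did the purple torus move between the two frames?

2.6

From (8.7, 3.3) to (6.7, 5.0), the purple torus covered √(2.0² + 1.7²) ≈ 2.6 units.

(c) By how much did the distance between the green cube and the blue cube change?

-1.4

They were about 8.6 units apart before and 7.2 after — 1.4 units closer together.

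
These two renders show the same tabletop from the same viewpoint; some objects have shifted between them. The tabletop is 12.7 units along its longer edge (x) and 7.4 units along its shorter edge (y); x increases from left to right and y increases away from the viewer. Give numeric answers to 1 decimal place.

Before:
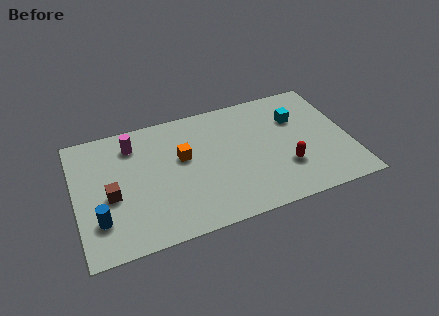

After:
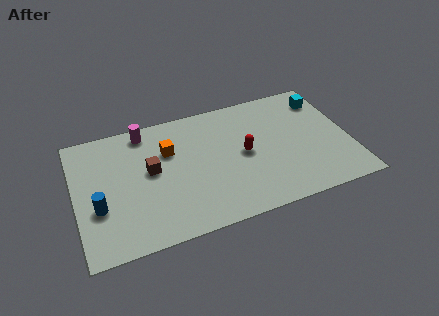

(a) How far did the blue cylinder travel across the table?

0.7

From (1.0, 2.0) to (1.0, 2.7), the blue cylinder covered √(0.0² + 0.7²) ≈ 0.7 units.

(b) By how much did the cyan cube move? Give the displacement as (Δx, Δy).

(1.4, 0.8)

The cyan cube started near (10.4, 5.1) and ended near (11.8, 5.9).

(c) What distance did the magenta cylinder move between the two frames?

0.8

The magenta cylinder moved from about (2.8, 5.9) to (3.4, 6.5), a distance of √(0.6² + 0.6²) ≈ 0.8.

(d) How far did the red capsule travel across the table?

2.3

From (9.6, 2.3) to (7.8, 3.7), the red capsule covered √(1.8² + 1.4²) ≈ 2.3 units.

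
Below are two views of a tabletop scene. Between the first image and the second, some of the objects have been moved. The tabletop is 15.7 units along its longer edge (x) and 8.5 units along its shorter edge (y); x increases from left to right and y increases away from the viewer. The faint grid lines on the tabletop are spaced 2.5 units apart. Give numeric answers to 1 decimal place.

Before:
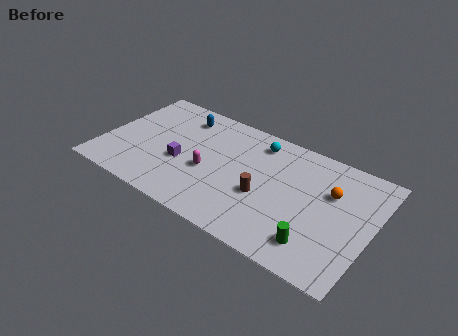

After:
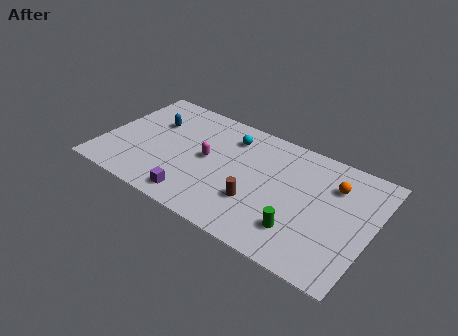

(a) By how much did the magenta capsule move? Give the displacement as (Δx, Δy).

(-0.2, 0.9)

The magenta capsule started near (6.3, 3.5) and ended near (6.1, 4.4).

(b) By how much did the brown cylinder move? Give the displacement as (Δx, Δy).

(-0.3, -0.7)

From the two frames, the brown cylinder sits at roughly (9.6, 3.4) before and (9.3, 2.7) after.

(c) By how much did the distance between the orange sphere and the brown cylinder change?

+1.1

Before: roughly 4.2 units apart; after: 5.3. That's 1.1 units further apart.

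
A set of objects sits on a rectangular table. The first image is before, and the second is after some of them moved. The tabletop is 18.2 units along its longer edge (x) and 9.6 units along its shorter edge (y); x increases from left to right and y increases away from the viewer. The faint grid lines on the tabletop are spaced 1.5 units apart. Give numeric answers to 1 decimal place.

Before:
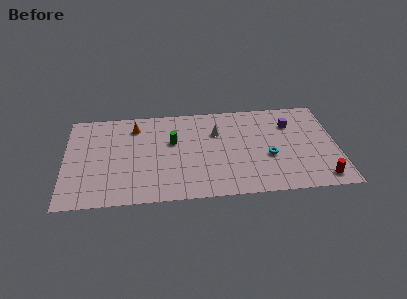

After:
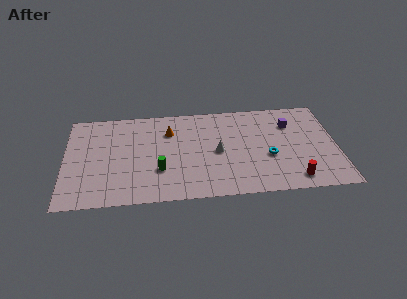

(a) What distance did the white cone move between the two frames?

2.0

The white cone was near (10.2, 6.6) before and (10.2, 4.6) after, so it travelled √(0.0² + 2.0²) ≈ 2.0 units.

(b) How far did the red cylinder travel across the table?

1.8

The red cylinder moved from about (17.0, 1.3) to (15.2, 1.4), a distance of √(1.8² + 0.1²) ≈ 1.8.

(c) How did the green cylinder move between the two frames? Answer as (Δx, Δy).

(-0.9, -2.8)

The green cylinder was at about (7.2, 5.9) and moved to about (6.3, 3.1).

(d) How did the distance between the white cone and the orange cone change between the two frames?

-1.6

The distance was about 5.6 in the first image and 4.0 in the second, so they moved 1.6 units closer together.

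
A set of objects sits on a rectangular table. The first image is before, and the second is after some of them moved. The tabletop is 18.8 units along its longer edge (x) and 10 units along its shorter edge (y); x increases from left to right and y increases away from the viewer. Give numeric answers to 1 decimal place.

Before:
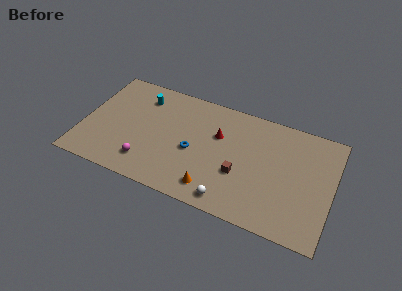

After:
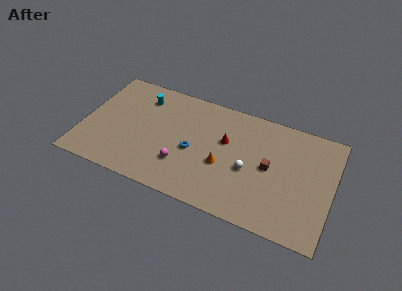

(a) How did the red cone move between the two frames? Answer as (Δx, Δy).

(0.6, -0.3)

The red cone was at about (10.1, 6.5) and moved to about (10.7, 6.2).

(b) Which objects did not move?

the cyan cylinder and the blue torus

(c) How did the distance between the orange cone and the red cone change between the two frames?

-2.6

The distance was about 4.8 in the first image and 2.2 in the second, so they moved 2.6 units closer together.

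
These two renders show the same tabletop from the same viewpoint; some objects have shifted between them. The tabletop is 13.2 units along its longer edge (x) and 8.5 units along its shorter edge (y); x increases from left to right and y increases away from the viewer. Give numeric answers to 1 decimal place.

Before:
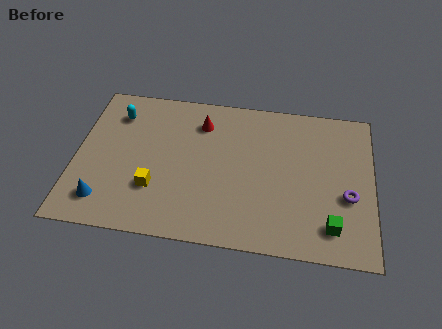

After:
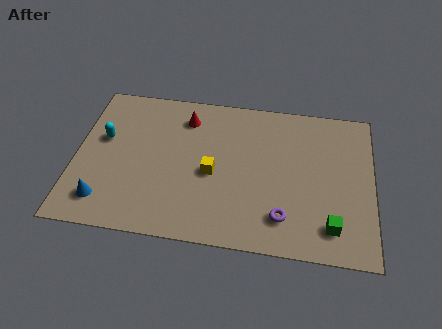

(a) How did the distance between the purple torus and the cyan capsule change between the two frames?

-2.2

They were about 10.9 units apart before and 8.7 after — 2.2 units closer together.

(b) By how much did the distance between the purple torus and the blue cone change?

-2.9

Before: roughly 10.8 units apart; after: 7.9. That's 2.9 units closer together.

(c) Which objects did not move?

the blue cone and the green cube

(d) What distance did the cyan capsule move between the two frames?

1.6

The cyan capsule was near (1.7, 6.6) before and (1.2, 5.1) after, so it travelled √(0.5² + 1.5²) ≈ 1.6 units.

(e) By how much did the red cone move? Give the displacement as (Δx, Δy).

(-0.7, 0.2)

The red cone started near (5.5, 6.6) and ended near (4.8, 6.8).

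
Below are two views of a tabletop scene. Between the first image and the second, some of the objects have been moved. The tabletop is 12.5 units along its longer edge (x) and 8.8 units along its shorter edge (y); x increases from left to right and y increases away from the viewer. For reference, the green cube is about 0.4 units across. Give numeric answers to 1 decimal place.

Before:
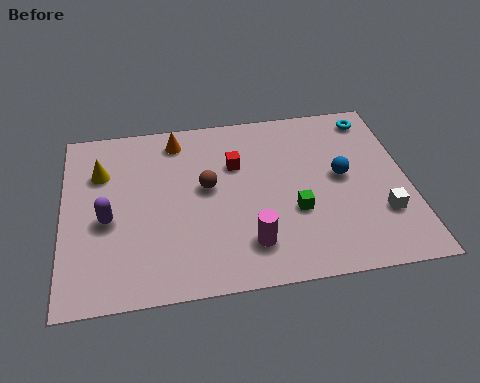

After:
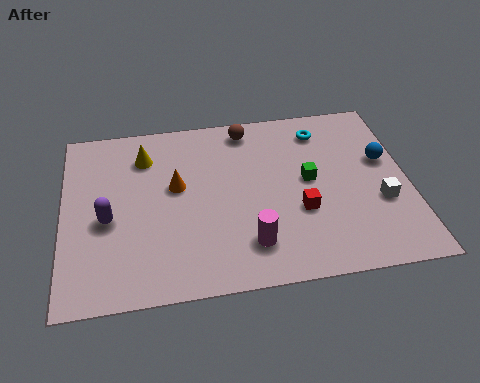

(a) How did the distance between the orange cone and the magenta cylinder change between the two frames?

-2.0

Before: roughly 6.1 units apart; after: 4.1. That's 2.0 units closer together.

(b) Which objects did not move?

the purple capsule and the magenta cylinder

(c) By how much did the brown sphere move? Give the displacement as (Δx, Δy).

(1.6, 2.8)

From the two frames, the brown sphere sits at roughly (5.2, 4.9) before and (6.8, 7.7) after.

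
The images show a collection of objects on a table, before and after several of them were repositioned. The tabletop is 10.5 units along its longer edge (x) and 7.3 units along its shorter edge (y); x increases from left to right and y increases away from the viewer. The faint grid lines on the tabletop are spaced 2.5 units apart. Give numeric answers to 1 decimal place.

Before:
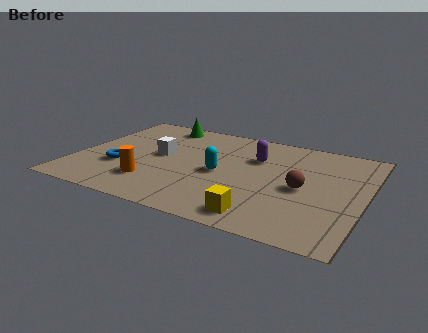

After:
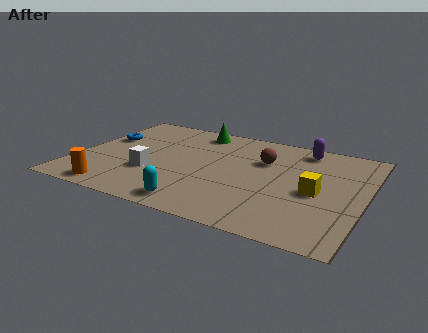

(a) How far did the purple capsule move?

2.1

The purple capsule moved from about (6.4, 5.0) to (8.0, 6.3), a distance of √(1.6² + 1.3²) ≈ 2.1.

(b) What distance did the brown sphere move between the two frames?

2.2

The brown sphere was near (8.3, 3.4) before and (6.7, 4.9) after, so it travelled √(1.6² + 1.5²) ≈ 2.2 units.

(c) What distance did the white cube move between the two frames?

1.4

From (3.0, 3.9) to (2.9, 2.5), the white cube covered √(0.1² + 1.4²) ≈ 1.4 units.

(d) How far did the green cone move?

1.4

The green cone was near (2.6, 6.4) before and (4.0, 6.3) after, so it travelled √(1.4² + 0.1²) ≈ 1.4 units.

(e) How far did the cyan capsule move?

2.5

From (5.3, 3.4) to (4.8, 0.9), the cyan capsule covered √(0.5² + 2.5²) ≈ 2.5 units.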